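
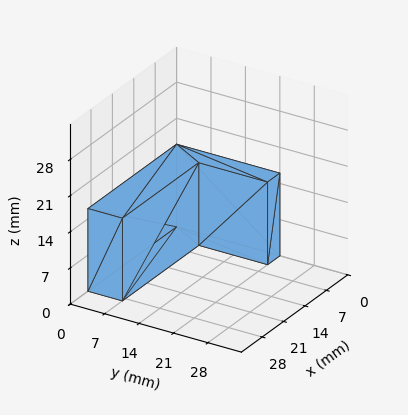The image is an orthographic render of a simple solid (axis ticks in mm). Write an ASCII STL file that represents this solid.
Reading the render: the shape is an L-shaped prism: outer 29 × 21 mm, arm thicknesses ≈ 7 mm (horizontal) and 4 mm (vertical), extruded 16 mm in z (dimensions read to the nearest mm from the axis ticks). For the STL, each face is triangulated and given an outward normal.

solid part
  facet normal 0.0000 0.0000 -1.0000
    outer loop
      vertex 29.00 7.00 0.00
      vertex 29.00 0.00 0.00
      vertex 0.00 0.00 0.00
    endloop
  endfacet
  facet normal 0.0000 0.0000 -1.0000
    outer loop
      vertex 4.00 7.00 0.00
      vertex 29.00 7.00 0.00
      vertex 0.00 0.00 0.00
    endloop
  endfacet
  facet normal 0.0000 0.0000 -1.0000
    outer loop
      vertex 4.00 21.00 0.00
      vertex 4.00 7.00 0.00
      vertex 0.00 0.00 0.00
    endloop
  endfacet
  facet normal 0.0000 0.0000 -1.0000
    outer loop
      vertex 0.00 21.00 0.00
      vertex 4.00 21.00 0.00
      vertex 0.00 0.00 0.00
    endloop
  endfacet
  facet normal 0.0000 0.0000 1.0000
    outer loop
      vertex 0.00 0.00 16.00
      vertex 29.00 0.00 16.00
      vertex 29.00 7.00 16.00
    endloop
  endfacet
  facet normal 0.0000 0.0000 1.0000
    outer loop
      vertex 0.00 0.00 16.00
      vertex 29.00 7.00 16.00
      vertex 4.00 7.00 16.00
    endloop
  endfacet
  facet normal 0.0000 0.0000 1.0000
    outer loop
      vertex 0.00 0.00 16.00
      vertex 4.00 7.00 16.00
      vertex 4.00 21.00 16.00
    endloop
  endfacet
  facet normal 0.0000 0.0000 1.0000
    outer loop
      vertex 0.00 0.00 16.00
      vertex 4.00 21.00 16.00
      vertex 0.00 21.00 16.00
    endloop
  endfacet
  facet normal 0.0000 -1.0000 0.0000
    outer loop
      vertex 0.00 0.00 0.00
      vertex 29.00 0.00 0.00
      vertex 29.00 0.00 16.00
    endloop
  endfacet
  facet normal 0.0000 -1.0000 0.0000
    outer loop
      vertex 0.00 0.00 0.00
      vertex 29.00 0.00 16.00
      vertex 0.00 0.00 16.00
    endloop
  endfacet
  facet normal 1.0000 0.0000 0.0000
    outer loop
      vertex 29.00 0.00 0.00
      vertex 29.00 7.00 0.00
      vertex 29.00 7.00 16.00
    endloop
  endfacet
  facet normal 1.0000 0.0000 0.0000
    outer loop
      vertex 29.00 0.00 0.00
      vertex 29.00 7.00 16.00
      vertex 29.00 0.00 16.00
    endloop
  endfacet
  facet normal 0.0000 1.0000 0.0000
    outer loop
      vertex 29.00 7.00 0.00
      vertex 4.00 7.00 0.00
      vertex 4.00 7.00 16.00
    endloop
  endfacet
  facet normal 0.0000 1.0000 0.0000
    outer loop
      vertex 29.00 7.00 0.00
      vertex 4.00 7.00 16.00
      vertex 29.00 7.00 16.00
    endloop
  endfacet
  facet normal 1.0000 0.0000 0.0000
    outer loop
      vertex 4.00 7.00 0.00
      vertex 4.00 21.00 0.00
      vertex 4.00 21.00 16.00
    endloop
  endfacet
  facet normal 1.0000 0.0000 0.0000
    outer loop
      vertex 4.00 7.00 0.00
      vertex 4.00 21.00 16.00
      vertex 4.00 7.00 16.00
    endloop
  endfacet
  facet normal 0.0000 1.0000 0.0000
    outer loop
      vertex 4.00 21.00 0.00
      vertex 0.00 21.00 0.00
      vertex 0.00 21.00 16.00
    endloop
  endfacet
  facet normal 0.0000 1.0000 0.0000
    outer loop
      vertex 4.00 21.00 0.00
      vertex 0.00 21.00 16.00
      vertex 4.00 21.00 16.00
    endloop
  endfacet
  facet normal -1.0000 0.0000 0.0000
    outer loop
      vertex 0.00 21.00 0.00
      vertex 0.00 0.00 0.00
      vertex 0.00 0.00 16.00
    endloop
  endfacet
  facet normal -1.0000 0.0000 0.0000
    outer loop
      vertex 0.00 21.00 0.00
      vertex 0.00 0.00 16.00
      vertex 0.00 21.00 16.00
    endloop
  endfacet
endsolid part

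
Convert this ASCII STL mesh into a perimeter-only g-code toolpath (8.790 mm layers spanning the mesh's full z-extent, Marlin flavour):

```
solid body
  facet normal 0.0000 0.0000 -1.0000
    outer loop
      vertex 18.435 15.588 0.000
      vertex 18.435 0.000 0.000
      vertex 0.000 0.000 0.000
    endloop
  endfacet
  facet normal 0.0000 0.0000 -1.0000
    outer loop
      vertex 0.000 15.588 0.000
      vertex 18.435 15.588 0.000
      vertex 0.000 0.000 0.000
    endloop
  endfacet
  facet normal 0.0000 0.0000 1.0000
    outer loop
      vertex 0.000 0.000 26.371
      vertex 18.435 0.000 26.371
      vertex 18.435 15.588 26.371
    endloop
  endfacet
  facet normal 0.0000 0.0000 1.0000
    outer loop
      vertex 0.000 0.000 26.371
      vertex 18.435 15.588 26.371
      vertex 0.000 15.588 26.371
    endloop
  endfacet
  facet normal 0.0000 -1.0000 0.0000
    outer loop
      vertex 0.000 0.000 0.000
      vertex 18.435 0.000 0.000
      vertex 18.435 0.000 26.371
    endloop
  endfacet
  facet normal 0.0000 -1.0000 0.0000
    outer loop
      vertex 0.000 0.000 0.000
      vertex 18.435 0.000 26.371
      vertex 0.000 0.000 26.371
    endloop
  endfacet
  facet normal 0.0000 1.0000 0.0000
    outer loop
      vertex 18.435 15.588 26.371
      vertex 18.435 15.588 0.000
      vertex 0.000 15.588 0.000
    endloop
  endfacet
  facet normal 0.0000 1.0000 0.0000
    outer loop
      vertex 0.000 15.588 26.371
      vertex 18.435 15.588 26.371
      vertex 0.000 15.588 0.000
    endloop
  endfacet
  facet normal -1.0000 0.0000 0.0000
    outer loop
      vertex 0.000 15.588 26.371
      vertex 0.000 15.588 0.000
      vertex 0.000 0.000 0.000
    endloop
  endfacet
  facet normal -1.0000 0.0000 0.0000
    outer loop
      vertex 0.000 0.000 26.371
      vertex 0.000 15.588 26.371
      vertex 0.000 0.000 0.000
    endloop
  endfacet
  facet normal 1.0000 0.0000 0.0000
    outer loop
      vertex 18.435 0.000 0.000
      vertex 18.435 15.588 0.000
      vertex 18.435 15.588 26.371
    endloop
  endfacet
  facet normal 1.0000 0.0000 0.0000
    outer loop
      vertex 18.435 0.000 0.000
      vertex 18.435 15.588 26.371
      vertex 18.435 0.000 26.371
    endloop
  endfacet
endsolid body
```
; perimeter-only toolpath
G21 ; units = mm
G90 ; absolute positioning
G28 ; home
; layer 1
G0 Z8.790
G0 X0.000 Y0.000
G1 X18.435 Y0.000
G1 X18.435 Y15.588
G1 X0.000 Y15.588
G1 X0.000 Y0.000
; layer 2
G0 Z17.581
G0 X0.000 Y0.000
G1 X18.435 Y0.000
G1 X18.435 Y15.588
G1 X0.000 Y15.588
G1 X0.000 Y0.000
; layer 3
G0 Z26.371
G0 X0.000 Y0.000
G1 X18.435 Y0.000
G1 X18.435 Y15.588
G1 X0.000 Y15.588
G1 X0.000 Y0.000
M2 ; end

The solid is a rectangular box, roughly 18.4 × 15.6 mm footprint and 26.4 mm tall. Slicing at Δz = 8.790 mm — 3 equal slices spanning the solid's height, so layer i sits at z = i·h/3 — gives 3 non-empty perimeters. Each is a 4-segment closed polygon; G0 lifts to the layer z and rapids to the start vertex, then G1 traces the edges.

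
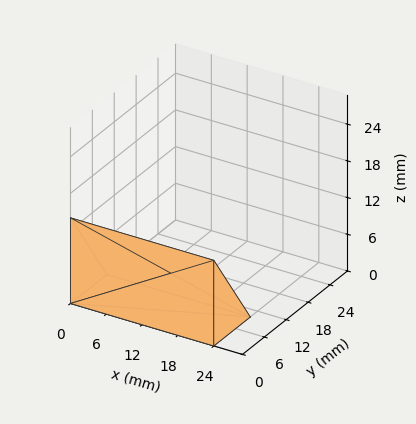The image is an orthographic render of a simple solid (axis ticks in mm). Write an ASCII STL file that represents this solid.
Reading the render: the shape is a wedge (ramp): 24 × 10 mm base, rising to 14 mm along the y=0 edge and sloping linearly to z=0 at y=10 (dimensions read to the nearest mm from the axis ticks). For the STL, each face is triangulated and given an outward normal.

solid part
  facet normal 0.0000 0.0000 -1.0000
    outer loop
      vertex 24.00 10.00 0.00
      vertex 24.00 0.00 0.00
      vertex 0.00 0.00 0.00
    endloop
  endfacet
  facet normal 0.0000 0.0000 -1.0000
    outer loop
      vertex 0.00 10.00 0.00
      vertex 24.00 10.00 0.00
      vertex 0.00 0.00 0.00
    endloop
  endfacet
  facet normal 0.0000 -1.0000 0.0000
    outer loop
      vertex 0.00 0.00 0.00
      vertex 24.00 0.00 0.00
      vertex 24.00 0.00 14.00
    endloop
  endfacet
  facet normal 0.0000 -1.0000 0.0000
    outer loop
      vertex 0.00 0.00 0.00
      vertex 24.00 0.00 14.00
      vertex 0.00 0.00 14.00
    endloop
  endfacet
  facet normal 0.0000 0.8137 0.5812
    outer loop
      vertex 0.00 0.00 14.00
      vertex 24.00 0.00 14.00
      vertex 24.00 10.00 0.00
    endloop
  endfacet
  facet normal 0.0000 0.8137 0.5812
    outer loop
      vertex 0.00 0.00 14.00
      vertex 24.00 10.00 0.00
      vertex 0.00 10.00 0.00
    endloop
  endfacet
  facet normal -1.0000 0.0000 0.0000
    outer loop
      vertex 0.00 0.00 14.00
      vertex 0.00 10.00 0.00
      vertex 0.00 0.00 0.00
    endloop
  endfacet
  facet normal 1.0000 0.0000 0.0000
    outer loop
      vertex 24.00 0.00 0.00
      vertex 24.00 10.00 0.00
      vertex 24.00 0.00 14.00
    endloop
  endfacet
endsolid part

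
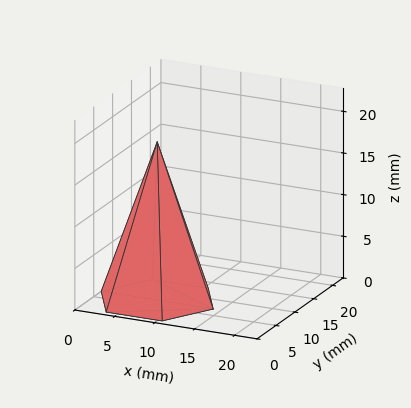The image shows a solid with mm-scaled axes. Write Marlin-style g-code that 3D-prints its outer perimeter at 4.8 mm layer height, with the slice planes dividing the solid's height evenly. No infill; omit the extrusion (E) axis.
Reading the render: the shape is a regular 6-sided pyramid, base circumscribed radius ≈ 7 mm, apex at z ≈ 19 mm (dimensions read to the nearest mm from the axis ticks). For the g-code, the solid's height is divided into equal slices at the stated Δz and each level perimeter traced with G1 moves after a G0 lift.

; perimeter-only toolpath
G21 ; units = mm
G90 ; absolute positioning
G28 ; home
; layer 1
G0 Z4.8
G0 X12.2 Y7.0
G1 X9.6 Y11.6
G1 X4.4 Y11.6
G1 X1.8 Y7.0
G1 X4.4 Y2.4
G1 X9.6 Y2.4
G1 X12.2 Y7.0
; layer 2
G0 Z9.5
G0 X10.5 Y7.0
G1 X8.8 Y10.1
G1 X5.2 Y10.1
G1 X3.5 Y7.0
G1 X5.2 Y4.0
G1 X8.8 Y4.0
G1 X10.5 Y7.0
; layer 3
G0 Z14.2
G0 X8.8 Y7.0
G1 X7.9 Y8.5
G1 X6.1 Y8.5
G1 X5.2 Y7.0
G1 X6.1 Y5.5
G1 X7.9 Y5.5
G1 X8.8 Y7.0
M2 ; end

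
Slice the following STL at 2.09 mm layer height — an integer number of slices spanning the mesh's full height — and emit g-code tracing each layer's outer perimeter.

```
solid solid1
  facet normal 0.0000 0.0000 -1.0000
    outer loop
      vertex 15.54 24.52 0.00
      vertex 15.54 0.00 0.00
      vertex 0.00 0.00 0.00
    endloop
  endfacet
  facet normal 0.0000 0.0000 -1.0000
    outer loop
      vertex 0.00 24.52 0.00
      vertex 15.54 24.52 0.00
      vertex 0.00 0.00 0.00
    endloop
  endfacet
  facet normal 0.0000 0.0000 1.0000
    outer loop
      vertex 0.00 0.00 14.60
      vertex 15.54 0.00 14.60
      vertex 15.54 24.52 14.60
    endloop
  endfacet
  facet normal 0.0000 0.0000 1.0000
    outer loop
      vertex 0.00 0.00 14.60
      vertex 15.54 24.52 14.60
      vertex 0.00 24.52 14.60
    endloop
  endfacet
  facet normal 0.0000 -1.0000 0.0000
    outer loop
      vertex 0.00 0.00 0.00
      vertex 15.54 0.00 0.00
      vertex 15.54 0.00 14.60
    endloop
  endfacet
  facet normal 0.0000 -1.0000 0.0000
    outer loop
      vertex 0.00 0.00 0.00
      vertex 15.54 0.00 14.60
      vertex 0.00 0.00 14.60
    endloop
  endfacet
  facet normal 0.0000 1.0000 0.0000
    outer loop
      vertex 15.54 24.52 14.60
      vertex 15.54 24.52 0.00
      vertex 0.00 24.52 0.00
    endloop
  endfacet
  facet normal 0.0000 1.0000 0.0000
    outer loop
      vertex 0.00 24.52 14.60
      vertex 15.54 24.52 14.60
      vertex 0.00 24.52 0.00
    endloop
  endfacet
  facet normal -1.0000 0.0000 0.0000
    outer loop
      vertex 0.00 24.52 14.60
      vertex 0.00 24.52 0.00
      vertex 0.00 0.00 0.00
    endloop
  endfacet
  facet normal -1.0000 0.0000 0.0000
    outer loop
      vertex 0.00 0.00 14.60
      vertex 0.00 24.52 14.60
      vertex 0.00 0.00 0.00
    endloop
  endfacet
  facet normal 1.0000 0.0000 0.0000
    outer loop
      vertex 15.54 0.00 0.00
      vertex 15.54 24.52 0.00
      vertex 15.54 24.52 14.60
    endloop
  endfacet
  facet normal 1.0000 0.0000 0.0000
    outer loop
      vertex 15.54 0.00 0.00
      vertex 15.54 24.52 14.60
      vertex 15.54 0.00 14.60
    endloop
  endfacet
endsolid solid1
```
; perimeter-only toolpath
G21 ; units = mm
G90 ; absolute positioning
G28 ; home
; layer 1
G0 Z2.09
G0 X0.00 Y0.00
G1 X15.54 Y0.00
G1 X15.54 Y24.52
G1 X0.00 Y24.52
G1 X0.00 Y0.00
; layer 2
G0 Z4.17
G0 X0.00 Y0.00
G1 X15.54 Y0.00
G1 X15.54 Y24.52
G1 X0.00 Y24.52
G1 X0.00 Y0.00
; layer 3
G0 Z6.26
G0 X0.00 Y0.00
G1 X15.54 Y0.00
G1 X15.54 Y24.52
G1 X0.00 Y24.52
G1 X0.00 Y0.00
; layer 4
G0 Z8.34
G0 X0.00 Y0.00
G1 X15.54 Y0.00
G1 X15.54 Y24.52
G1 X0.00 Y24.52
G1 X0.00 Y0.00
; layer 5
G0 Z10.43
G0 X0.00 Y0.00
G1 X15.54 Y0.00
G1 X15.54 Y24.52
G1 X0.00 Y24.52
G1 X0.00 Y0.00
; layer 6
G0 Z12.51
G0 X0.00 Y0.00
G1 X15.54 Y0.00
G1 X15.54 Y24.52
G1 X0.00 Y24.52
G1 X0.00 Y0.00
; layer 7
G0 Z14.60
G0 X0.00 Y0.00
G1 X15.54 Y0.00
G1 X15.54 Y24.52
G1 X0.00 Y24.52
G1 X0.00 Y0.00
M2 ; end

The solid is a rectangular box, roughly 15.5 × 24.5 mm footprint and 14.6 mm tall. Slicing at Δz = 2.09 mm — 7 equal slices spanning the solid's height, so layer i sits at z = i·h/7 — gives 7 non-empty perimeters. Each is a 4-segment closed polygon; G0 lifts to the layer z and rapids to the start vertex, then G1 traces the edges.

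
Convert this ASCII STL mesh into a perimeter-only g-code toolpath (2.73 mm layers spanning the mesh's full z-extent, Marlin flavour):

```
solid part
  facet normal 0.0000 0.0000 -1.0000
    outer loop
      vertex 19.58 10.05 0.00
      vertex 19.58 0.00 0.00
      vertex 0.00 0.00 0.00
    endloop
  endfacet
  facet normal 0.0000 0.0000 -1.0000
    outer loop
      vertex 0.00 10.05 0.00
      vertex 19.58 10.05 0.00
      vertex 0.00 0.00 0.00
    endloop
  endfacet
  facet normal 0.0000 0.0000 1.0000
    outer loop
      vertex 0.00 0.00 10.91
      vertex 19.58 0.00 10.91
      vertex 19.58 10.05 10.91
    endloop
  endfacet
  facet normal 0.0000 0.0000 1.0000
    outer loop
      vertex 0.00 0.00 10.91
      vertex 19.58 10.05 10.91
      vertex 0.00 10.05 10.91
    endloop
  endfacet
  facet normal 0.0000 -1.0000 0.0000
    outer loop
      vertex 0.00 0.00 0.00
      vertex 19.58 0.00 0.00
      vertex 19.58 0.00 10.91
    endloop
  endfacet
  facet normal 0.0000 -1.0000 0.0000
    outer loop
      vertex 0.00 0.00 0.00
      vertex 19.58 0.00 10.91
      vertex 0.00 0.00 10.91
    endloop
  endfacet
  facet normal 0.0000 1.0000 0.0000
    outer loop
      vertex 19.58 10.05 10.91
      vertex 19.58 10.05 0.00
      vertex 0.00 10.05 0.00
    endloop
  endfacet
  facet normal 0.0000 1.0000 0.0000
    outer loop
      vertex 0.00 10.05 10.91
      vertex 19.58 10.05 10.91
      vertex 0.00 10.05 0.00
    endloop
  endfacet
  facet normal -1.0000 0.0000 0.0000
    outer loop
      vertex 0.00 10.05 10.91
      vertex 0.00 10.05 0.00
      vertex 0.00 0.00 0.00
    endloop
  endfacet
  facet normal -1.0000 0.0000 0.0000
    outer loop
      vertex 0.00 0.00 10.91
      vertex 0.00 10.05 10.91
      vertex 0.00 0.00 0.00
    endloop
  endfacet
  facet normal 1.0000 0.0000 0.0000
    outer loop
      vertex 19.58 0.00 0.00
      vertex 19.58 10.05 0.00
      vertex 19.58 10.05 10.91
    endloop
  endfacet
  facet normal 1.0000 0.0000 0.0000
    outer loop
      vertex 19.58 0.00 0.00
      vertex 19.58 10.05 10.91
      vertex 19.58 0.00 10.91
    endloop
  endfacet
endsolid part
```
; perimeter-only toolpath
G21 ; units = mm
G90 ; absolute positioning
G28 ; home
; layer 1
G0 Z2.73
G0 X0.00 Y0.00
G1 X19.58 Y0.00
G1 X19.58 Y10.05
G1 X0.00 Y10.05
G1 X0.00 Y0.00
; layer 2
G0 Z5.46
G0 X0.00 Y0.00
G1 X19.58 Y0.00
G1 X19.58 Y10.05
G1 X0.00 Y10.05
G1 X0.00 Y0.00
; layer 3
G0 Z8.18
G0 X0.00 Y0.00
G1 X19.58 Y0.00
G1 X19.58 Y10.05
G1 X0.00 Y10.05
G1 X0.00 Y0.00
; layer 4
G0 Z10.91
G0 X0.00 Y0.00
G1 X19.58 Y0.00
G1 X19.58 Y10.05
G1 X0.00 Y10.05
G1 X0.00 Y0.00
M2 ; end

The solid is a rectangular box, roughly 19.6 × 10.1 mm footprint and 10.9 mm tall. Slicing at Δz = 2.73 mm — 4 equal slices spanning the solid's height, so layer i sits at z = i·h/4 — gives 4 non-empty perimeters. Each is a 4-segment closed polygon; G0 lifts to the layer z and rapids to the start vertex, then G1 traces the edges.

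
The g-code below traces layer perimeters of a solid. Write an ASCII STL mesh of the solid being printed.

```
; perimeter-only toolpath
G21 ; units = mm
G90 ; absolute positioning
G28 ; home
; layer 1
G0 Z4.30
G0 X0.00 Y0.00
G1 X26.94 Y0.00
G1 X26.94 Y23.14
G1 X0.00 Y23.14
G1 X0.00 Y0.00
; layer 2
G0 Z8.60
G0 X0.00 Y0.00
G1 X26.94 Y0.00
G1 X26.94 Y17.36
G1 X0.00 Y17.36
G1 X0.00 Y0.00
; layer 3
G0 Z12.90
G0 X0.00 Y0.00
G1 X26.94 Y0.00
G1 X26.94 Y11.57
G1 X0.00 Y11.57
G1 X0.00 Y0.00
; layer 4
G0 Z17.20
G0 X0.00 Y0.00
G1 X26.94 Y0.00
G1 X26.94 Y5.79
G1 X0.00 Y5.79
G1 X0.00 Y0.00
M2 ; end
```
solid part
  facet normal 0.0000 0.0000 -1.0000
    outer loop
      vertex 26.94 28.93 0.00
      vertex 26.94 0.00 0.00
      vertex 0.00 0.00 0.00
    endloop
  endfacet
  facet normal 0.0000 0.0000 -1.0000
    outer loop
      vertex 0.00 28.93 0.00
      vertex 26.94 28.93 0.00
      vertex 0.00 0.00 0.00
    endloop
  endfacet
  facet normal 0.0000 -1.0000 0.0000
    outer loop
      vertex 0.00 0.00 0.00
      vertex 26.94 0.00 0.00
      vertex 26.94 0.00 21.50
    endloop
  endfacet
  facet normal 0.0000 -1.0000 0.0000
    outer loop
      vertex 0.00 0.00 0.00
      vertex 26.94 0.00 21.50
      vertex 0.00 0.00 21.50
    endloop
  endfacet
  facet normal 0.0000 0.5965 0.8026
    outer loop
      vertex 0.00 0.00 21.50
      vertex 26.94 0.00 21.50
      vertex 26.94 28.93 0.00
    endloop
  endfacet
  facet normal 0.0000 0.5965 0.8026
    outer loop
      vertex 0.00 0.00 21.50
      vertex 26.94 28.93 0.00
      vertex 0.00 28.93 0.00
    endloop
  endfacet
  facet normal -1.0000 0.0000 0.0000
    outer loop
      vertex 0.00 0.00 21.50
      vertex 0.00 28.93 0.00
      vertex 0.00 0.00 0.00
    endloop
  endfacet
  facet normal 1.0000 0.0000 0.0000
    outer loop
      vertex 26.94 0.00 0.00
      vertex 26.94 28.93 0.00
      vertex 26.94 0.00 21.50
    endloop
  endfacet
endsolid part

The G0 Z moves step by Δz≈4.30 mm. The G1 loops shrink linearly with z, so the solid tapers from its base footprint up to z≈21.5. Closing with a flat bottom cap and the tapered top and triangulating gives 8 facets — a wedge (ramp): 26.9 × 28.9 mm base, rising to 21.5 mm along the y=0 edge and sloping linearly to z=0 at y=28.9.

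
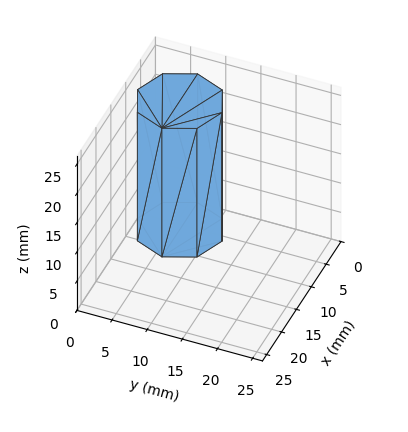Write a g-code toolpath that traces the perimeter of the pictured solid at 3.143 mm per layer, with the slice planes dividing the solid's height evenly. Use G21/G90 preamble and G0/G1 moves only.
Reading the render: the shape is a regular 8-sided prism (a cylinder approximated with 8 flat sides), circumscribed radius ≈ 6 mm, height ≈ 22 mm (dimensions read to the nearest mm from the axis ticks). For the g-code, the solid's height is divided into equal slices at the stated Δz and each level perimeter traced with G1 moves after a G0 lift.

; perimeter-only toolpath
G21 ; units = mm
G90 ; absolute positioning
G28 ; home
; layer 1
G0 Z3.143
G0 X12.000 Y6.000
G1 X10.243 Y10.243
G1 X6.000 Y12.000
G1 X1.757 Y10.243
G1 X0.000 Y6.000
G1 X1.757 Y1.757
G1 X6.000 Y0.000
G1 X10.243 Y1.757
G1 X12.000 Y6.000
; layer 2
G0 Z6.286
G0 X12.000 Y6.000
G1 X10.243 Y10.243
G1 X6.000 Y12.000
G1 X1.757 Y10.243
G1 X0.000 Y6.000
G1 X1.757 Y1.757
G1 X6.000 Y0.000
G1 X10.243 Y1.757
G1 X12.000 Y6.000
; layer 3
G0 Z9.429
G0 X12.000 Y6.000
G1 X10.243 Y10.243
G1 X6.000 Y12.000
G1 X1.757 Y10.243
G1 X0.000 Y6.000
G1 X1.757 Y1.757
G1 X6.000 Y0.000
G1 X10.243 Y1.757
G1 X12.000 Y6.000
; layer 4
G0 Z12.571
G0 X12.000 Y6.000
G1 X10.243 Y10.243
G1 X6.000 Y12.000
G1 X1.757 Y10.243
G1 X0.000 Y6.000
G1 X1.757 Y1.757
G1 X6.000 Y0.000
G1 X10.243 Y1.757
G1 X12.000 Y6.000
; layer 5
G0 Z15.714
G0 X12.000 Y6.000
G1 X10.243 Y10.243
G1 X6.000 Y12.000
G1 X1.757 Y10.243
G1 X0.000 Y6.000
G1 X1.757 Y1.757
G1 X6.000 Y0.000
G1 X10.243 Y1.757
G1 X12.000 Y6.000
; layer 6
G0 Z18.857
G0 X12.000 Y6.000
G1 X10.243 Y10.243
G1 X6.000 Y12.000
G1 X1.757 Y10.243
G1 X0.000 Y6.000
G1 X1.757 Y1.757
G1 X6.000 Y0.000
G1 X10.243 Y1.757
G1 X12.000 Y6.000
; layer 7
G0 Z22.000
G0 X12.000 Y6.000
G1 X10.243 Y10.243
G1 X6.000 Y12.000
G1 X1.757 Y10.243
G1 X0.000 Y6.000
G1 X1.757 Y1.757
G1 X6.000 Y0.000
G1 X10.243 Y1.757
G1 X12.000 Y6.000
M2 ; end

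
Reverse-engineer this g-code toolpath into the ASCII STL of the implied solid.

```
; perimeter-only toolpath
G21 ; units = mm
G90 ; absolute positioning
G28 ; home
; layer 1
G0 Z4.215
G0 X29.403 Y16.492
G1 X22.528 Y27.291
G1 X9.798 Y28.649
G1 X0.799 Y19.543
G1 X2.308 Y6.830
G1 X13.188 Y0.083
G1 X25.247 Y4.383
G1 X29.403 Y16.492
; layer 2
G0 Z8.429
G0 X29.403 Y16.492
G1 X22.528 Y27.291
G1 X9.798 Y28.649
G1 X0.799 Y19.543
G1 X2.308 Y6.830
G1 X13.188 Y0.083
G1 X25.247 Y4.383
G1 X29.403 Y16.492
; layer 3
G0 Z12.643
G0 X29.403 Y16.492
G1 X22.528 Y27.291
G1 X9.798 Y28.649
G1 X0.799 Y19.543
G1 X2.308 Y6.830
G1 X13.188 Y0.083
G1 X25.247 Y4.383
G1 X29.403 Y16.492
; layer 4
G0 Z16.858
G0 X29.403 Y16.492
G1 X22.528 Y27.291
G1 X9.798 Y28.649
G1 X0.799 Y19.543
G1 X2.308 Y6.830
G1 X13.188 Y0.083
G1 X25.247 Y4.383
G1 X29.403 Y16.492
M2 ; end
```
solid part
  facet normal 0.0000 0.0000 -1.0000
    outer loop
      vertex 9.798 28.649 0.000
      vertex 22.528 27.291 0.000
      vertex 29.403 16.492 0.000
    endloop
  endfacet
  facet normal 0.0000 0.0000 -1.0000
    outer loop
      vertex 0.799 19.543 0.000
      vertex 9.798 28.649 0.000
      vertex 29.403 16.492 0.000
    endloop
  endfacet
  facet normal 0.0000 0.0000 -1.0000
    outer loop
      vertex 2.308 6.830 0.000
      vertex 0.799 19.543 0.000
      vertex 29.403 16.492 0.000
    endloop
  endfacet
  facet normal 0.0000 0.0000 -1.0000
    outer loop
      vertex 13.188 0.083 0.000
      vertex 2.308 6.830 0.000
      vertex 29.403 16.492 0.000
    endloop
  endfacet
  facet normal 0.0000 0.0000 -1.0000
    outer loop
      vertex 25.247 4.383 0.000
      vertex 13.188 0.083 0.000
      vertex 29.403 16.492 0.000
    endloop
  endfacet
  facet normal 0.0000 0.0000 1.0000
    outer loop
      vertex 29.403 16.492 16.858
      vertex 22.528 27.291 16.858
      vertex 9.798 28.649 16.858
    endloop
  endfacet
  facet normal 0.0000 0.0000 1.0000
    outer loop
      vertex 29.403 16.492 16.858
      vertex 9.798 28.649 16.858
      vertex 0.799 19.543 16.858
    endloop
  endfacet
  facet normal 0.0000 0.0000 1.0000
    outer loop
      vertex 29.403 16.492 16.858
      vertex 0.799 19.543 16.858
      vertex 2.308 6.830 16.858
    endloop
  endfacet
  facet normal 0.0000 0.0000 1.0000
    outer loop
      vertex 29.403 16.492 16.858
      vertex 2.308 6.830 16.858
      vertex 13.188 0.083 16.858
    endloop
  endfacet
  facet normal 0.0000 0.0000 1.0000
    outer loop
      vertex 29.403 16.492 16.858
      vertex 13.188 0.083 16.858
      vertex 25.247 4.383 16.858
    endloop
  endfacet
  facet normal 0.8436 0.5370 0.0000
    outer loop
      vertex 29.403 16.492 0.000
      vertex 22.528 27.291 0.000
      vertex 22.528 27.291 16.858
    endloop
  endfacet
  facet normal 0.8436 0.5370 0.0000
    outer loop
      vertex 29.403 16.492 0.000
      vertex 22.528 27.291 16.858
      vertex 29.403 16.492 16.858
    endloop
  endfacet
  facet normal 0.1061 0.9944 0.0000
    outer loop
      vertex 22.528 27.291 0.000
      vertex 9.798 28.649 0.000
      vertex 9.798 28.649 16.858
    endloop
  endfacet
  facet normal 0.1061 0.9944 0.0000
    outer loop
      vertex 22.528 27.291 0.000
      vertex 9.798 28.649 16.858
      vertex 22.528 27.291 16.858
    endloop
  endfacet
  facet normal -0.7113 0.7029 0.0000
    outer loop
      vertex 9.798 28.649 0.000
      vertex 0.799 19.543 0.000
      vertex 0.799 19.543 16.858
    endloop
  endfacet
  facet normal -0.7113 0.7029 0.0000
    outer loop
      vertex 9.798 28.649 0.000
      vertex 0.799 19.543 16.858
      vertex 9.798 28.649 16.858
    endloop
  endfacet
  facet normal -0.9930 -0.1179 0.0000
    outer loop
      vertex 0.799 19.543 0.000
      vertex 2.308 6.830 0.000
      vertex 2.308 6.830 16.858
    endloop
  endfacet
  facet normal -0.9930 -0.1179 0.0000
    outer loop
      vertex 0.799 19.543 0.000
      vertex 2.308 6.830 16.858
      vertex 0.799 19.543 16.858
    endloop
  endfacet
  facet normal -0.5270 -0.8499 0.0000
    outer loop
      vertex 2.308 6.830 0.000
      vertex 13.188 0.083 0.000
      vertex 13.188 0.083 16.858
    endloop
  endfacet
  facet normal -0.5270 -0.8499 0.0000
    outer loop
      vertex 2.308 6.830 0.000
      vertex 13.188 0.083 16.858
      vertex 2.308 6.830 16.858
    endloop
  endfacet
  facet normal 0.3359 -0.9419 0.0000
    outer loop
      vertex 13.188 0.083 0.000
      vertex 25.247 4.383 0.000
      vertex 25.247 4.383 16.858
    endloop
  endfacet
  facet normal 0.3359 -0.9419 0.0000
    outer loop
      vertex 13.188 0.083 0.000
      vertex 25.247 4.383 16.858
      vertex 13.188 0.083 16.858
    endloop
  endfacet
  facet normal 0.9458 -0.3246 0.0000
    outer loop
      vertex 25.247 4.383 0.000
      vertex 29.403 16.492 0.000
      vertex 29.403 16.492 16.858
    endloop
  endfacet
  facet normal 0.9458 -0.3246 0.0000
    outer loop
      vertex 25.247 4.383 0.000
      vertex 29.403 16.492 16.858
      vertex 25.247 4.383 16.858
    endloop
  endfacet
endsolid part

The G0 Z moves step by Δz≈4.215 mm. Every layer's G1 loop is the same polygon, so the solid is a straight extrusion of it from z=0 to z≈16.9. Closing with flat bottom and top caps and triangulating gives 24 facets — a regular 7-sided prism (a cylinder approximated with 7 flat sides), circumscribed radius ≈ 14.8 mm, height ≈ 16.9 mm.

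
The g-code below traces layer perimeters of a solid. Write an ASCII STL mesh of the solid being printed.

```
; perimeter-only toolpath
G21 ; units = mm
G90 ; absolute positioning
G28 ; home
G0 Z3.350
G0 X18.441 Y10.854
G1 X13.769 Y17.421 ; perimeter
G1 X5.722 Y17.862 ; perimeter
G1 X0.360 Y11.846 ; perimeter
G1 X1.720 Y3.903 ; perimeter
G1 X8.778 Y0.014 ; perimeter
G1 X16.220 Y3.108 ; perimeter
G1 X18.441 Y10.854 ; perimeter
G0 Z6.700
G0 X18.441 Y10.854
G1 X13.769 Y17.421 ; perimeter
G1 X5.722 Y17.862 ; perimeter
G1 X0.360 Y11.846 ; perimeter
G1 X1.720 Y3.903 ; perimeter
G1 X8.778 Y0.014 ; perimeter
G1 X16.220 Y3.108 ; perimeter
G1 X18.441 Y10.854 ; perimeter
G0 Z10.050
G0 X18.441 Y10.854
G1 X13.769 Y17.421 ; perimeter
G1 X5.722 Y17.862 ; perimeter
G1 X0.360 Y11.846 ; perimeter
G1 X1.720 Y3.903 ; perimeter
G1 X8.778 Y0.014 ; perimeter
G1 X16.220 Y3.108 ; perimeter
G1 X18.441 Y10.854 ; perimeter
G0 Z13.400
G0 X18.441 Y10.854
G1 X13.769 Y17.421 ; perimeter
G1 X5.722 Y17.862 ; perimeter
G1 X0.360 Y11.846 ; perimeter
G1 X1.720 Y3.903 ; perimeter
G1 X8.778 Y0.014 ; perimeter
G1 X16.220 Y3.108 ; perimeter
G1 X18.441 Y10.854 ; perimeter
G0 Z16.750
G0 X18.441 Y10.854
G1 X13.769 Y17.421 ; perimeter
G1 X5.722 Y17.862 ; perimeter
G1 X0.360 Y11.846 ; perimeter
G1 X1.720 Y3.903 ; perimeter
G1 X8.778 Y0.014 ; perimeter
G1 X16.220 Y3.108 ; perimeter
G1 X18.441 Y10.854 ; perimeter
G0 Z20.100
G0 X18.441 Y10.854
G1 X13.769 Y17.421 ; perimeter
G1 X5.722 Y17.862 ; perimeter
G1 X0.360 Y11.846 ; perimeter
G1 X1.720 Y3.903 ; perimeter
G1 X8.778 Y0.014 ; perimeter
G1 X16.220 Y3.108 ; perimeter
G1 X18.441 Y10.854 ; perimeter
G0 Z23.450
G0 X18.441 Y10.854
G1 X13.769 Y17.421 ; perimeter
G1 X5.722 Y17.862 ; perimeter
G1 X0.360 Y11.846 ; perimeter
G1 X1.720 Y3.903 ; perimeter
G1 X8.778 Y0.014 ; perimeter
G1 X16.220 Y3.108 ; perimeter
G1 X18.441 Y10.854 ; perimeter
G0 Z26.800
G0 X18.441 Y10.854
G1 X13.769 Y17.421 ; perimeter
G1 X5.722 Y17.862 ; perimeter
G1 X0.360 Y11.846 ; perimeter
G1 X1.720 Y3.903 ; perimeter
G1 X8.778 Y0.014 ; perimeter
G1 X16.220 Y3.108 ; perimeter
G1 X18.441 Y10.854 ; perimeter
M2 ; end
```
solid part
  facet normal 0.0000 0.0000 -1.0000
    outer loop
      vertex 5.722 17.862 0.000
      vertex 13.769 17.421 0.000
      vertex 18.441 10.854 0.000
    endloop
  endfacet
  facet normal 0.0000 0.0000 -1.0000
    outer loop
      vertex 0.360 11.846 0.000
      vertex 5.722 17.862 0.000
      vertex 18.441 10.854 0.000
    endloop
  endfacet
  facet normal 0.0000 0.0000 -1.0000
    outer loop
      vertex 1.720 3.903 0.000
      vertex 0.360 11.846 0.000
      vertex 18.441 10.854 0.000
    endloop
  endfacet
  facet normal 0.0000 0.0000 -1.0000
    outer loop
      vertex 8.778 0.014 0.000
      vertex 1.720 3.903 0.000
      vertex 18.441 10.854 0.000
    endloop
  endfacet
  facet normal 0.0000 0.0000 -1.0000
    outer loop
      vertex 16.220 3.108 0.000
      vertex 8.778 0.014 0.000
      vertex 18.441 10.854 0.000
    endloop
  endfacet
  facet normal 0.0000 0.0000 1.0000
    outer loop
      vertex 18.441 10.854 26.800
      vertex 13.769 17.421 26.800
      vertex 5.722 17.862 26.800
    endloop
  endfacet
  facet normal 0.0000 0.0000 1.0000
    outer loop
      vertex 18.441 10.854 26.800
      vertex 5.722 17.862 26.800
      vertex 0.360 11.846 26.800
    endloop
  endfacet
  facet normal 0.0000 0.0000 1.0000
    outer loop
      vertex 18.441 10.854 26.800
      vertex 0.360 11.846 26.800
      vertex 1.720 3.903 26.800
    endloop
  endfacet
  facet normal 0.0000 0.0000 1.0000
    outer loop
      vertex 18.441 10.854 26.800
      vertex 1.720 3.903 26.800
      vertex 8.778 0.014 26.800
    endloop
  endfacet
  facet normal 0.0000 0.0000 1.0000
    outer loop
      vertex 18.441 10.854 26.800
      vertex 8.778 0.014 26.800
      vertex 16.220 3.108 26.800
    endloop
  endfacet
  facet normal 0.8148 0.5797 0.0000
    outer loop
      vertex 18.441 10.854 0.000
      vertex 13.769 17.421 0.000
      vertex 13.769 17.421 26.800
    endloop
  endfacet
  facet normal 0.8148 0.5797 0.0000
    outer loop
      vertex 18.441 10.854 0.000
      vertex 13.769 17.421 26.800
      vertex 18.441 10.854 26.800
    endloop
  endfacet
  facet normal 0.0547 0.9985 0.0000
    outer loop
      vertex 13.769 17.421 0.000
      vertex 5.722 17.862 0.000
      vertex 5.722 17.862 26.800
    endloop
  endfacet
  facet normal 0.0547 0.9985 0.0000
    outer loop
      vertex 13.769 17.421 0.000
      vertex 5.722 17.862 26.800
      vertex 13.769 17.421 26.800
    endloop
  endfacet
  facet normal -0.7465 0.6654 0.0000
    outer loop
      vertex 5.722 17.862 0.000
      vertex 0.360 11.846 0.000
      vertex 0.360 11.846 26.800
    endloop
  endfacet
  facet normal -0.7465 0.6654 0.0000
    outer loop
      vertex 5.722 17.862 0.000
      vertex 0.360 11.846 26.800
      vertex 5.722 17.862 26.800
    endloop
  endfacet
  facet normal -0.9857 -0.1688 0.0000
    outer loop
      vertex 0.360 11.846 0.000
      vertex 1.720 3.903 0.000
      vertex 1.720 3.903 26.800
    endloop
  endfacet
  facet normal -0.9857 -0.1688 0.0000
    outer loop
      vertex 0.360 11.846 0.000
      vertex 1.720 3.903 26.800
      vertex 0.360 11.846 26.800
    endloop
  endfacet
  facet normal -0.4826 -0.8758 0.0000
    outer loop
      vertex 1.720 3.903 0.000
      vertex 8.778 0.014 0.000
      vertex 8.778 0.014 26.800
    endloop
  endfacet
  facet normal -0.4826 -0.8758 0.0000
    outer loop
      vertex 1.720 3.903 0.000
      vertex 8.778 0.014 26.800
      vertex 1.720 3.903 26.800
    endloop
  endfacet
  facet normal 0.3839 -0.9234 0.0000
    outer loop
      vertex 8.778 0.014 0.000
      vertex 16.220 3.108 0.000
      vertex 16.220 3.108 26.800
    endloop
  endfacet
  facet normal 0.3839 -0.9234 0.0000
    outer loop
      vertex 8.778 0.014 0.000
      vertex 16.220 3.108 26.800
      vertex 8.778 0.014 26.800
    endloop
  endfacet
  facet normal 0.9613 -0.2756 0.0000
    outer loop
      vertex 16.220 3.108 0.000
      vertex 18.441 10.854 0.000
      vertex 18.441 10.854 26.800
    endloop
  endfacet
  facet normal 0.9613 -0.2756 0.0000
    outer loop
      vertex 16.220 3.108 0.000
      vertex 18.441 10.854 26.800
      vertex 16.220 3.108 26.800
    endloop
  endfacet
endsolid part

The G0 Z moves step by Δz≈3.350 mm. Every layer's G1 loop is the same polygon, so the solid is a straight extrusion of it from z=0 to z≈26.8. Closing with flat bottom and top caps and triangulating gives 24 facets — a regular 7-sided prism (a cylinder approximated with 7 flat sides), circumscribed radius ≈ 9.29 mm, height ≈ 26.8 mm.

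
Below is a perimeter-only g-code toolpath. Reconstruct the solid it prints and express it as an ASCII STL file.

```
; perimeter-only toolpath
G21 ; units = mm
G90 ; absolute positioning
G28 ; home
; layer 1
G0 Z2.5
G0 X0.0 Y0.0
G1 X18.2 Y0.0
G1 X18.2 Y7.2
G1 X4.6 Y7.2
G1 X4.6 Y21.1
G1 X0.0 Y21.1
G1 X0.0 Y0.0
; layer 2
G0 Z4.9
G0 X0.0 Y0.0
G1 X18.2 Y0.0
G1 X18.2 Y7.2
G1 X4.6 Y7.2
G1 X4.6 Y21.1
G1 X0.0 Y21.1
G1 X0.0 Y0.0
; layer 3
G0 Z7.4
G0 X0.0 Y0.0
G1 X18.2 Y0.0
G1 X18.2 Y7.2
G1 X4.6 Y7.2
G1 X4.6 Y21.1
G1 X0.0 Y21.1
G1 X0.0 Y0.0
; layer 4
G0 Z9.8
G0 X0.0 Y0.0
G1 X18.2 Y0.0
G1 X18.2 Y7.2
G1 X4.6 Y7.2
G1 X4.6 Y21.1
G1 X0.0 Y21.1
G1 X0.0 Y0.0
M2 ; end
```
solid part
  facet normal 0.0000 0.0000 -1.0000
    outer loop
      vertex 18.2 7.2 0.0
      vertex 18.2 0.0 0.0
      vertex 0.0 0.0 0.0
    endloop
  endfacet
  facet normal 0.0000 0.0000 -1.0000
    outer loop
      vertex 4.6 7.2 0.0
      vertex 18.2 7.2 0.0
      vertex 0.0 0.0 0.0
    endloop
  endfacet
  facet normal 0.0000 0.0000 -1.0000
    outer loop
      vertex 4.6 21.1 0.0
      vertex 4.6 7.2 0.0
      vertex 0.0 0.0 0.0
    endloop
  endfacet
  facet normal 0.0000 0.0000 -1.0000
    outer loop
      vertex 0.0 21.1 0.0
      vertex 4.6 21.1 0.0
      vertex 0.0 0.0 0.0
    endloop
  endfacet
  facet normal 0.0000 0.0000 1.0000
    outer loop
      vertex 0.0 0.0 9.8
      vertex 18.2 0.0 9.8
      vertex 18.2 7.2 9.8
    endloop
  endfacet
  facet normal 0.0000 0.0000 1.0000
    outer loop
      vertex 0.0 0.0 9.8
      vertex 18.2 7.2 9.8
      vertex 4.6 7.2 9.8
    endloop
  endfacet
  facet normal 0.0000 0.0000 1.0000
    outer loop
      vertex 0.0 0.0 9.8
      vertex 4.6 7.2 9.8
      vertex 4.6 21.1 9.8
    endloop
  endfacet
  facet normal 0.0000 0.0000 1.0000
    outer loop
      vertex 0.0 0.0 9.8
      vertex 4.6 21.1 9.8
      vertex 0.0 21.1 9.8
    endloop
  endfacet
  facet normal 0.0000 -1.0000 0.0000
    outer loop
      vertex 0.0 0.0 0.0
      vertex 18.2 0.0 0.0
      vertex 18.2 0.0 9.8
    endloop
  endfacet
  facet normal 0.0000 -1.0000 0.0000
    outer loop
      vertex 0.0 0.0 0.0
      vertex 18.2 0.0 9.8
      vertex 0.0 0.0 9.8
    endloop
  endfacet
  facet normal 1.0000 0.0000 0.0000
    outer loop
      vertex 18.2 0.0 0.0
      vertex 18.2 7.2 0.0
      vertex 18.2 7.2 9.8
    endloop
  endfacet
  facet normal 1.0000 0.0000 0.0000
    outer loop
      vertex 18.2 0.0 0.0
      vertex 18.2 7.2 9.8
      vertex 18.2 0.0 9.8
    endloop
  endfacet
  facet normal 0.0000 1.0000 0.0000
    outer loop
      vertex 18.2 7.2 0.0
      vertex 4.6 7.2 0.0
      vertex 4.6 7.2 9.8
    endloop
  endfacet
  facet normal 0.0000 1.0000 0.0000
    outer loop
      vertex 18.2 7.2 0.0
      vertex 4.6 7.2 9.8
      vertex 18.2 7.2 9.8
    endloop
  endfacet
  facet normal 1.0000 0.0000 0.0000
    outer loop
      vertex 4.6 7.2 0.0
      vertex 4.6 21.1 0.0
      vertex 4.6 21.1 9.8
    endloop
  endfacet
  facet normal 1.0000 0.0000 0.0000
    outer loop
      vertex 4.6 7.2 0.0
      vertex 4.6 21.1 9.8
      vertex 4.6 7.2 9.8
    endloop
  endfacet
  facet normal 0.0000 1.0000 0.0000
    outer loop
      vertex 4.6 21.1 0.0
      vertex 0.0 21.1 0.0
      vertex 0.0 21.1 9.8
    endloop
  endfacet
  facet normal 0.0000 1.0000 0.0000
    outer loop
      vertex 4.6 21.1 0.0
      vertex 0.0 21.1 9.8
      vertex 4.6 21.1 9.8
    endloop
  endfacet
  facet normal -1.0000 0.0000 0.0000
    outer loop
      vertex 0.0 21.1 0.0
      vertex 0.0 0.0 0.0
      vertex 0.0 0.0 9.8
    endloop
  endfacet
  facet normal -1.0000 0.0000 0.0000
    outer loop
      vertex 0.0 21.1 0.0
      vertex 0.0 0.0 9.8
      vertex 0.0 21.1 9.8
    endloop
  endfacet
endsolid part

The G0 Z moves step by Δz≈2.5 mm. Every layer's G1 loop is the same polygon, so the solid is a straight extrusion of it from z=0 to z≈9.8. Closing with flat bottom and top caps and triangulating gives 20 facets — an L-shaped prism: outer 18.2 × 21.1 mm, arm thicknesses ≈ 7.2 mm (horizontal) and 4.6 mm (vertical), extruded 9.8 mm in z.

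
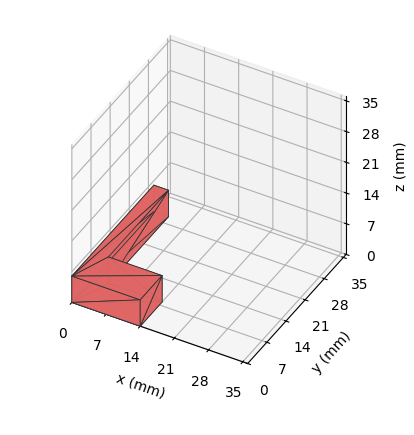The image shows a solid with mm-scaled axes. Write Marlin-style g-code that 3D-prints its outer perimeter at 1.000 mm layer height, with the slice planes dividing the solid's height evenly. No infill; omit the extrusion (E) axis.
Reading the render: the shape is an L-shaped prism: outer 14 × 30 mm, arm thicknesses ≈ 8 mm (horizontal) and 3 mm (vertical), extruded 6 mm in z (dimensions read to the nearest mm from the axis ticks). For the g-code, the solid's height is divided into equal slices at the stated Δz and each level perimeter traced with G1 moves after a G0 lift.

; perimeter-only toolpath
G21 ; units = mm
G90 ; absolute positioning
G28 ; home
; layer 1
G0 Z1.000
G0 X0.000 Y0.000
G1 X14.000 Y0.000
G1 X14.000 Y8.000
G1 X3.000 Y8.000
G1 X3.000 Y30.000
G1 X0.000 Y30.000
G1 X0.000 Y0.000
; layer 2
G0 Z2.000
G0 X0.000 Y0.000
G1 X14.000 Y0.000
G1 X14.000 Y8.000
G1 X3.000 Y8.000
G1 X3.000 Y30.000
G1 X0.000 Y30.000
G1 X0.000 Y0.000
; layer 3
G0 Z3.000
G0 X0.000 Y0.000
G1 X14.000 Y0.000
G1 X14.000 Y8.000
G1 X3.000 Y8.000
G1 X3.000 Y30.000
G1 X0.000 Y30.000
G1 X0.000 Y0.000
; layer 4
G0 Z4.000
G0 X0.000 Y0.000
G1 X14.000 Y0.000
G1 X14.000 Y8.000
G1 X3.000 Y8.000
G1 X3.000 Y30.000
G1 X0.000 Y30.000
G1 X0.000 Y0.000
; layer 5
G0 Z5.000
G0 X0.000 Y0.000
G1 X14.000 Y0.000
G1 X14.000 Y8.000
G1 X3.000 Y8.000
G1 X3.000 Y30.000
G1 X0.000 Y30.000
G1 X0.000 Y0.000
; layer 6
G0 Z6.000
G0 X0.000 Y0.000
G1 X14.000 Y0.000
G1 X14.000 Y8.000
G1 X3.000 Y8.000
G1 X3.000 Y30.000
G1 X0.000 Y30.000
G1 X0.000 Y0.000
M2 ; end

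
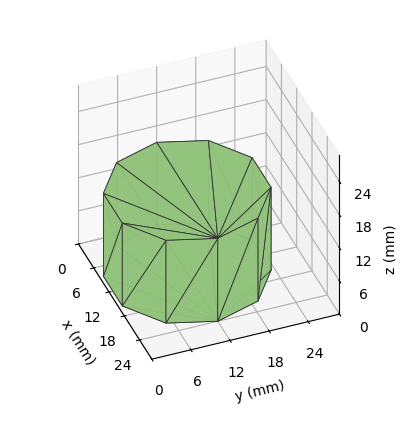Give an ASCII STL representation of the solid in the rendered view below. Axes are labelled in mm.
Reading the render: the shape is a regular 10-sided prism (a cylinder approximated with 10 flat sides), circumscribed radius ≈ 12 mm, height ≈ 15 mm (dimensions read to the nearest mm from the axis ticks). For the STL, each face is triangulated and given an outward normal.

solid part
  facet normal 0.0000 0.0000 -1.0000
    outer loop
      vertex 15.708 23.413 0.000
      vertex 21.708 19.053 0.000
      vertex 24.000 12.000 0.000
    endloop
  endfacet
  facet normal 0.0000 0.0000 -1.0000
    outer loop
      vertex 8.292 23.413 0.000
      vertex 15.708 23.413 0.000
      vertex 24.000 12.000 0.000
    endloop
  endfacet
  facet normal 0.0000 0.0000 -1.0000
    outer loop
      vertex 2.292 19.053 0.000
      vertex 8.292 23.413 0.000
      vertex 24.000 12.000 0.000
    endloop
  endfacet
  facet normal 0.0000 0.0000 -1.0000
    outer loop
      vertex 0.000 12.000 0.000
      vertex 2.292 19.053 0.000
      vertex 24.000 12.000 0.000
    endloop
  endfacet
  facet normal 0.0000 0.0000 -1.0000
    outer loop
      vertex 2.292 4.947 0.000
      vertex 0.000 12.000 0.000
      vertex 24.000 12.000 0.000
    endloop
  endfacet
  facet normal 0.0000 0.0000 -1.0000
    outer loop
      vertex 8.292 0.587 0.000
      vertex 2.292 4.947 0.000
      vertex 24.000 12.000 0.000
    endloop
  endfacet
  facet normal 0.0000 0.0000 -1.0000
    outer loop
      vertex 15.708 0.587 0.000
      vertex 8.292 0.587 0.000
      vertex 24.000 12.000 0.000
    endloop
  endfacet
  facet normal 0.0000 0.0000 -1.0000
    outer loop
      vertex 21.708 4.947 0.000
      vertex 15.708 0.587 0.000
      vertex 24.000 12.000 0.000
    endloop
  endfacet
  facet normal 0.0000 0.0000 1.0000
    outer loop
      vertex 24.000 12.000 15.000
      vertex 21.708 19.053 15.000
      vertex 15.708 23.413 15.000
    endloop
  endfacet
  facet normal 0.0000 0.0000 1.0000
    outer loop
      vertex 24.000 12.000 15.000
      vertex 15.708 23.413 15.000
      vertex 8.292 23.413 15.000
    endloop
  endfacet
  facet normal 0.0000 0.0000 1.0000
    outer loop
      vertex 24.000 12.000 15.000
      vertex 8.292 23.413 15.000
      vertex 2.292 19.053 15.000
    endloop
  endfacet
  facet normal 0.0000 0.0000 1.0000
    outer loop
      vertex 24.000 12.000 15.000
      vertex 2.292 19.053 15.000
      vertex 0.000 12.000 15.000
    endloop
  endfacet
  facet normal 0.0000 0.0000 1.0000
    outer loop
      vertex 24.000 12.000 15.000
      vertex 0.000 12.000 15.000
      vertex 2.292 4.947 15.000
    endloop
  endfacet
  facet normal 0.0000 0.0000 1.0000
    outer loop
      vertex 24.000 12.000 15.000
      vertex 2.292 4.947 15.000
      vertex 8.292 0.587 15.000
    endloop
  endfacet
  facet normal 0.0000 0.0000 1.0000
    outer loop
      vertex 24.000 12.000 15.000
      vertex 8.292 0.587 15.000
      vertex 15.708 0.587 15.000
    endloop
  endfacet
  facet normal 0.0000 0.0000 1.0000
    outer loop
      vertex 24.000 12.000 15.000
      vertex 15.708 0.587 15.000
      vertex 21.708 4.947 15.000
    endloop
  endfacet
  facet normal 0.9510 0.3091 0.0000
    outer loop
      vertex 24.000 12.000 0.000
      vertex 21.708 19.053 0.000
      vertex 21.708 19.053 15.000
    endloop
  endfacet
  facet normal 0.9510 0.3091 0.0000
    outer loop
      vertex 24.000 12.000 0.000
      vertex 21.708 19.053 15.000
      vertex 24.000 12.000 15.000
    endloop
  endfacet
  facet normal 0.5879 0.8090 0.0000
    outer loop
      vertex 21.708 19.053 0.000
      vertex 15.708 23.413 0.000
      vertex 15.708 23.413 15.000
    endloop
  endfacet
  facet normal 0.5879 0.8090 0.0000
    outer loop
      vertex 21.708 19.053 0.000
      vertex 15.708 23.413 15.000
      vertex 21.708 19.053 15.000
    endloop
  endfacet
  facet normal 0.0000 1.0000 0.0000
    outer loop
      vertex 15.708 23.413 0.000
      vertex 8.292 23.413 0.000
      vertex 8.292 23.413 15.000
    endloop
  endfacet
  facet normal 0.0000 1.0000 0.0000
    outer loop
      vertex 15.708 23.413 0.000
      vertex 8.292 23.413 15.000
      vertex 15.708 23.413 15.000
    endloop
  endfacet
  facet normal -0.5879 0.8090 0.0000
    outer loop
      vertex 8.292 23.413 0.000
      vertex 2.292 19.053 0.000
      vertex 2.292 19.053 15.000
    endloop
  endfacet
  facet normal -0.5879 0.8090 0.0000
    outer loop
      vertex 8.292 23.413 0.000
      vertex 2.292 19.053 15.000
      vertex 8.292 23.413 15.000
    endloop
  endfacet
  facet normal -0.9510 0.3091 0.0000
    outer loop
      vertex 2.292 19.053 0.000
      vertex 0.000 12.000 0.000
      vertex 0.000 12.000 15.000
    endloop
  endfacet
  facet normal -0.9510 0.3091 0.0000
    outer loop
      vertex 2.292 19.053 0.000
      vertex 0.000 12.000 15.000
      vertex 2.292 19.053 15.000
    endloop
  endfacet
  facet normal -0.9510 -0.3091 0.0000
    outer loop
      vertex 0.000 12.000 0.000
      vertex 2.292 4.947 0.000
      vertex 2.292 4.947 15.000
    endloop
  endfacet
  facet normal -0.9510 -0.3091 0.0000
    outer loop
      vertex 0.000 12.000 0.000
      vertex 2.292 4.947 15.000
      vertex 0.000 12.000 15.000
    endloop
  endfacet
  facet normal -0.5879 -0.8090 0.0000
    outer loop
      vertex 2.292 4.947 0.000
      vertex 8.292 0.587 0.000
      vertex 8.292 0.587 15.000
    endloop
  endfacet
  facet normal -0.5879 -0.8090 0.0000
    outer loop
      vertex 2.292 4.947 0.000
      vertex 8.292 0.587 15.000
      vertex 2.292 4.947 15.000
    endloop
  endfacet
  facet normal 0.0000 -1.0000 0.0000
    outer loop
      vertex 8.292 0.587 0.000
      vertex 15.708 0.587 0.000
      vertex 15.708 0.587 15.000
    endloop
  endfacet
  facet normal 0.0000 -1.0000 0.0000
    outer loop
      vertex 8.292 0.587 0.000
      vertex 15.708 0.587 15.000
      vertex 8.292 0.587 15.000
    endloop
  endfacet
  facet normal 0.5879 -0.8090 0.0000
    outer loop
      vertex 15.708 0.587 0.000
      vertex 21.708 4.947 0.000
      vertex 21.708 4.947 15.000
    endloop
  endfacet
  facet normal 0.5879 -0.8090 0.0000
    outer loop
      vertex 15.708 0.587 0.000
      vertex 21.708 4.947 15.000
      vertex 15.708 0.587 15.000
    endloop
  endfacet
  facet normal 0.9510 -0.3091 0.0000
    outer loop
      vertex 21.708 4.947 0.000
      vertex 24.000 12.000 0.000
      vertex 24.000 12.000 15.000
    endloop
  endfacet
  facet normal 0.9510 -0.3091 0.0000
    outer loop
      vertex 21.708 4.947 0.000
      vertex 24.000 12.000 15.000
      vertex 21.708 4.947 15.000
    endloop
  endfacet
endsolid part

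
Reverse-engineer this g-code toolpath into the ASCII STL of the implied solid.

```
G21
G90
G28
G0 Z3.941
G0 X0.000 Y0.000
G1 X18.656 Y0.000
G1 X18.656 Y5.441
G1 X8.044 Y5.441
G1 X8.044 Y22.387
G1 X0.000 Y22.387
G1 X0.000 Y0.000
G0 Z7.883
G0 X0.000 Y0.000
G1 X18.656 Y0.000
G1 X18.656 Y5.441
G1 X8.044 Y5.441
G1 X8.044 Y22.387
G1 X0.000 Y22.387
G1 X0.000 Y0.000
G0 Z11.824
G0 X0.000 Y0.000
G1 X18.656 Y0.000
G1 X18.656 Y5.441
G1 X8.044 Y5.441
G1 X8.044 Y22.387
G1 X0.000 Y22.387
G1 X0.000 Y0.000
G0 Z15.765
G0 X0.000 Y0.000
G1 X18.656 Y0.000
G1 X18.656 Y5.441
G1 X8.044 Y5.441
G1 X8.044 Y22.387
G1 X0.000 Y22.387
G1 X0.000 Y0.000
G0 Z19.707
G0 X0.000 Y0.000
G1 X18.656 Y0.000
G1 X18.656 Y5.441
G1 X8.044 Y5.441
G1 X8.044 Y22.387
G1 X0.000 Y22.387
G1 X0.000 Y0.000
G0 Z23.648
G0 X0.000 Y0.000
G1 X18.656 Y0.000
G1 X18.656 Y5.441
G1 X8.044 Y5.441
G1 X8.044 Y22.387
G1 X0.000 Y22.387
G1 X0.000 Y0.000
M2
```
solid part
  facet normal 0.0000 0.0000 -1.0000
    outer loop
      vertex 18.656 5.441 0.000
      vertex 18.656 0.000 0.000
      vertex 0.000 0.000 0.000
    endloop
  endfacet
  facet normal 0.0000 0.0000 -1.0000
    outer loop
      vertex 8.044 5.441 0.000
      vertex 18.656 5.441 0.000
      vertex 0.000 0.000 0.000
    endloop
  endfacet
  facet normal 0.0000 0.0000 -1.0000
    outer loop
      vertex 8.044 22.387 0.000
      vertex 8.044 5.441 0.000
      vertex 0.000 0.000 0.000
    endloop
  endfacet
  facet normal 0.0000 0.0000 -1.0000
    outer loop
      vertex 0.000 22.387 0.000
      vertex 8.044 22.387 0.000
      vertex 0.000 0.000 0.000
    endloop
  endfacet
  facet normal 0.0000 0.0000 1.0000
    outer loop
      vertex 0.000 0.000 23.648
      vertex 18.656 0.000 23.648
      vertex 18.656 5.441 23.648
    endloop
  endfacet
  facet normal 0.0000 0.0000 1.0000
    outer loop
      vertex 0.000 0.000 23.648
      vertex 18.656 5.441 23.648
      vertex 8.044 5.441 23.648
    endloop
  endfacet
  facet normal 0.0000 0.0000 1.0000
    outer loop
      vertex 0.000 0.000 23.648
      vertex 8.044 5.441 23.648
      vertex 8.044 22.387 23.648
    endloop
  endfacet
  facet normal 0.0000 0.0000 1.0000
    outer loop
      vertex 0.000 0.000 23.648
      vertex 8.044 22.387 23.648
      vertex 0.000 22.387 23.648
    endloop
  endfacet
  facet normal 0.0000 -1.0000 0.0000
    outer loop
      vertex 0.000 0.000 0.000
      vertex 18.656 0.000 0.000
      vertex 18.656 0.000 23.648
    endloop
  endfacet
  facet normal 0.0000 -1.0000 0.0000
    outer loop
      vertex 0.000 0.000 0.000
      vertex 18.656 0.000 23.648
      vertex 0.000 0.000 23.648
    endloop
  endfacet
  facet normal 1.0000 0.0000 0.0000
    outer loop
      vertex 18.656 0.000 0.000
      vertex 18.656 5.441 0.000
      vertex 18.656 5.441 23.648
    endloop
  endfacet
  facet normal 1.0000 0.0000 0.0000
    outer loop
      vertex 18.656 0.000 0.000
      vertex 18.656 5.441 23.648
      vertex 18.656 0.000 23.648
    endloop
  endfacet
  facet normal 0.0000 1.0000 0.0000
    outer loop
      vertex 18.656 5.441 0.000
      vertex 8.044 5.441 0.000
      vertex 8.044 5.441 23.648
    endloop
  endfacet
  facet normal 0.0000 1.0000 0.0000
    outer loop
      vertex 18.656 5.441 0.000
      vertex 8.044 5.441 23.648
      vertex 18.656 5.441 23.648
    endloop
  endfacet
  facet normal 1.0000 0.0000 0.0000
    outer loop
      vertex 8.044 5.441 0.000
      vertex 8.044 22.387 0.000
      vertex 8.044 22.387 23.648
    endloop
  endfacet
  facet normal 1.0000 0.0000 0.0000
    outer loop
      vertex 8.044 5.441 0.000
      vertex 8.044 22.387 23.648
      vertex 8.044 5.441 23.648
    endloop
  endfacet
  facet normal 0.0000 1.0000 0.0000
    outer loop
      vertex 8.044 22.387 0.000
      vertex 0.000 22.387 0.000
      vertex 0.000 22.387 23.648
    endloop
  endfacet
  facet normal 0.0000 1.0000 0.0000
    outer loop
      vertex 8.044 22.387 0.000
      vertex 0.000 22.387 23.648
      vertex 8.044 22.387 23.648
    endloop
  endfacet
  facet normal -1.0000 0.0000 0.0000
    outer loop
      vertex 0.000 22.387 0.000
      vertex 0.000 0.000 0.000
      vertex 0.000 0.000 23.648
    endloop
  endfacet
  facet normal -1.0000 0.0000 0.0000
    outer loop
      vertex 0.000 22.387 0.000
      vertex 0.000 0.000 23.648
      vertex 0.000 22.387 23.648
    endloop
  endfacet
endsolid part

The G0 Z moves step by Δz≈3.941 mm. Every layer's G1 loop is the same polygon, so the solid is a straight extrusion of it from z=0 to z≈23.6. Closing with flat bottom and top caps and triangulating gives 20 facets — an L-shaped prism: outer 18.7 × 22.4 mm, arm thicknesses ≈ 5.44 mm (horizontal) and 8.04 mm (vertical), extruded 23.6 mm in z.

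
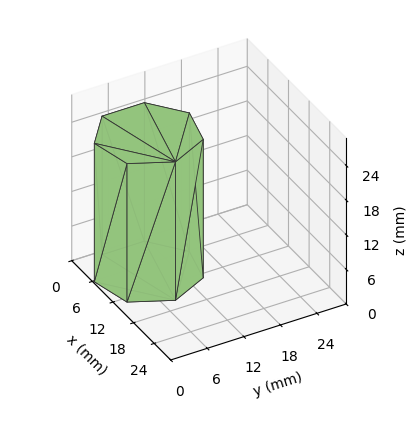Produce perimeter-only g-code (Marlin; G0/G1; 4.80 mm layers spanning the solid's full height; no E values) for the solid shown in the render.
Reading the render: the shape is a regular 7-sided prism (a cylinder approximated with 7 flat sides), circumscribed radius ≈ 8 mm, height ≈ 24 mm (dimensions read to the nearest mm from the axis ticks). For the g-code, the solid's height is divided into equal slices at the stated Δz and each level perimeter traced with G1 moves after a G0 lift.

; perimeter-only toolpath
G21 ; units = mm
G90 ; absolute positioning
G28 ; home
; layer 1
G0 Z4.80
G0 X16.00 Y8.00
G1 X12.99 Y14.25
G1 X6.22 Y15.80
G1 X0.79 Y11.47
G1 X0.79 Y4.53
G1 X6.22 Y0.20
G1 X12.99 Y1.75
G1 X16.00 Y8.00
; layer 2
G0 Z9.60
G0 X16.00 Y8.00
G1 X12.99 Y14.25
G1 X6.22 Y15.80
G1 X0.79 Y11.47
G1 X0.79 Y4.53
G1 X6.22 Y0.20
G1 X12.99 Y1.75
G1 X16.00 Y8.00
; layer 3
G0 Z14.40
G0 X16.00 Y8.00
G1 X12.99 Y14.25
G1 X6.22 Y15.80
G1 X0.79 Y11.47
G1 X0.79 Y4.53
G1 X6.22 Y0.20
G1 X12.99 Y1.75
G1 X16.00 Y8.00
; layer 4
G0 Z19.20
G0 X16.00 Y8.00
G1 X12.99 Y14.25
G1 X6.22 Y15.80
G1 X0.79 Y11.47
G1 X0.79 Y4.53
G1 X6.22 Y0.20
G1 X12.99 Y1.75
G1 X16.00 Y8.00
; layer 5
G0 Z24.00
G0 X16.00 Y8.00
G1 X12.99 Y14.25
G1 X6.22 Y15.80
G1 X0.79 Y11.47
G1 X0.79 Y4.53
G1 X6.22 Y0.20
G1 X12.99 Y1.75
G1 X16.00 Y8.00
M2 ; end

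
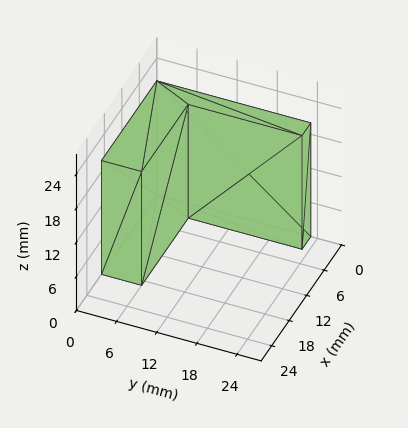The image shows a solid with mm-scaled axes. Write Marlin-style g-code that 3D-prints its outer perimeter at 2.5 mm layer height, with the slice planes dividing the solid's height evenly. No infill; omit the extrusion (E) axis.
Reading the render: the shape is an L-shaped prism: outer 19 × 23 mm, arm thicknesses ≈ 6 mm (horizontal) and 3 mm (vertical), extruded 20 mm in z (dimensions read to the nearest mm from the axis ticks). For the g-code, the solid's height is divided into equal slices at the stated Δz and each level perimeter traced with G1 moves after a G0 lift.

; perimeter-only toolpath
G21 ; units = mm
G90 ; absolute positioning
G28 ; home
; layer 1
G0 Z2.5
G0 X0.0 Y0.0
G1 X19.0 Y0.0
G1 X19.0 Y6.0
G1 X3.0 Y6.0
G1 X3.0 Y23.0
G1 X0.0 Y23.0
G1 X0.0 Y0.0
; layer 2
G0 Z5.0
G0 X0.0 Y0.0
G1 X19.0 Y0.0
G1 X19.0 Y6.0
G1 X3.0 Y6.0
G1 X3.0 Y23.0
G1 X0.0 Y23.0
G1 X0.0 Y0.0
; layer 3
G0 Z7.5
G0 X0.0 Y0.0
G1 X19.0 Y0.0
G1 X19.0 Y6.0
G1 X3.0 Y6.0
G1 X3.0 Y23.0
G1 X0.0 Y23.0
G1 X0.0 Y0.0
; layer 4
G0 Z10.0
G0 X0.0 Y0.0
G1 X19.0 Y0.0
G1 X19.0 Y6.0
G1 X3.0 Y6.0
G1 X3.0 Y23.0
G1 X0.0 Y23.0
G1 X0.0 Y0.0
; layer 5
G0 Z12.5
G0 X0.0 Y0.0
G1 X19.0 Y0.0
G1 X19.0 Y6.0
G1 X3.0 Y6.0
G1 X3.0 Y23.0
G1 X0.0 Y23.0
G1 X0.0 Y0.0
; layer 6
G0 Z15.0
G0 X0.0 Y0.0
G1 X19.0 Y0.0
G1 X19.0 Y6.0
G1 X3.0 Y6.0
G1 X3.0 Y23.0
G1 X0.0 Y23.0
G1 X0.0 Y0.0
; layer 7
G0 Z17.5
G0 X0.0 Y0.0
G1 X19.0 Y0.0
G1 X19.0 Y6.0
G1 X3.0 Y6.0
G1 X3.0 Y23.0
G1 X0.0 Y23.0
G1 X0.0 Y0.0
; layer 8
G0 Z20.0
G0 X0.0 Y0.0
G1 X19.0 Y0.0
G1 X19.0 Y6.0
G1 X3.0 Y6.0
G1 X3.0 Y23.0
G1 X0.0 Y23.0
G1 X0.0 Y0.0
M2 ; end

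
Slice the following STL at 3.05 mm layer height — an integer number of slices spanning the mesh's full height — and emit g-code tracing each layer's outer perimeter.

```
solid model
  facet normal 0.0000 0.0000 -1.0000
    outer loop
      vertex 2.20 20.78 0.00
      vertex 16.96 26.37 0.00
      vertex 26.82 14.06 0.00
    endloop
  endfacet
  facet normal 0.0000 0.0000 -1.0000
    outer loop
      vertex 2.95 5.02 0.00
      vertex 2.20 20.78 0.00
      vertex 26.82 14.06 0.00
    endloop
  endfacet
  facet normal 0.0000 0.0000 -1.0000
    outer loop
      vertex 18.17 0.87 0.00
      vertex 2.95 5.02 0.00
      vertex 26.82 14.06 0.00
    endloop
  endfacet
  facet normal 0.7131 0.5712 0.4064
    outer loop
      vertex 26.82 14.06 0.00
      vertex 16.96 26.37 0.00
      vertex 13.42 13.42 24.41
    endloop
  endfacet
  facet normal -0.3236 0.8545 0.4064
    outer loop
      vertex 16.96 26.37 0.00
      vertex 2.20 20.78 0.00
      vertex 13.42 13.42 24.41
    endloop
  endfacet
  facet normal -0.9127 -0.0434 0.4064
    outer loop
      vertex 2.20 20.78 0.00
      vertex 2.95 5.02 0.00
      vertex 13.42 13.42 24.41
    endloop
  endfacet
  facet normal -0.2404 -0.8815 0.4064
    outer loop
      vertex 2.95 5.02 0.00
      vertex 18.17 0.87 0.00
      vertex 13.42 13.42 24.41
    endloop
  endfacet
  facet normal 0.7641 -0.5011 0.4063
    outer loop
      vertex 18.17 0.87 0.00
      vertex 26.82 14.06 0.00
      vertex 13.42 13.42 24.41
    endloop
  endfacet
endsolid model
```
; perimeter-only toolpath
G21 ; units = mm
G90 ; absolute positioning
G28 ; home
; layer 1
G0 Z3.05
G0 X25.14 Y13.98
G1 X16.52 Y24.75
G1 X3.60 Y19.86
G1 X4.26 Y6.07
G1 X17.58 Y2.44
G1 X25.14 Y13.98
; layer 2
G0 Z6.10
G0 X23.47 Y13.90
G1 X16.07 Y23.13
G1 X5.00 Y18.94
G1 X5.57 Y7.12
G1 X16.98 Y4.01
G1 X23.47 Y13.90
; layer 3
G0 Z9.15
G0 X21.79 Y13.82
G1 X15.63 Y21.51
G1 X6.41 Y18.02
G1 X6.88 Y8.17
G1 X16.39 Y5.58
G1 X21.79 Y13.82
; layer 4
G0 Z12.21
G0 X20.12 Y13.74
G1 X15.19 Y19.89
G1 X7.81 Y17.10
G1 X8.19 Y9.22
G1 X15.80 Y7.14
G1 X20.12 Y13.74
; layer 5
G0 Z15.26
G0 X18.45 Y13.66
G1 X14.75 Y18.28
G1 X9.21 Y16.18
G1 X9.49 Y10.27
G1 X15.20 Y8.71
G1 X18.45 Y13.66
; layer 6
G0 Z18.31
G0 X16.77 Y13.58
G1 X14.30 Y16.66
G1 X10.62 Y15.26
G1 X10.80 Y11.32
G1 X14.61 Y10.28
G1 X16.77 Y13.58
; layer 7
G0 Z21.36
G0 X15.09 Y13.50
G1 X13.86 Y15.04
G1 X12.02 Y14.34
G1 X12.11 Y12.37
G1 X14.01 Y11.85
G1 X15.09 Y13.50
M2 ; end

The solid is a regular 5-sided pyramid, base circumscribed radius ≈ 13.4 mm, apex at z ≈ 24.4 mm. Slicing at Δz = 3.05 mm — 8 equal slices spanning the solid's height, so layer i sits at z = i·h/8 — gives 7 non-empty perimeters. Each is a 5-segment closed polygon; G0 lifts to the layer z and rapids to the start vertex, then G1 traces the edges. The cross-section shrinks linearly with z (the slice at the apex is degenerate and omitted).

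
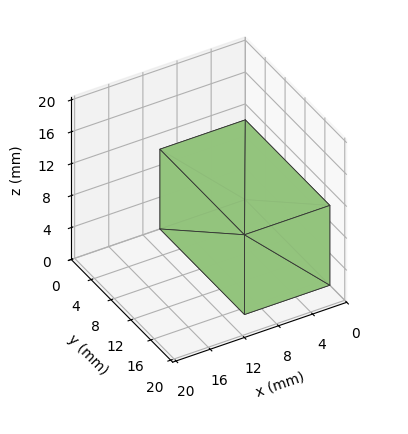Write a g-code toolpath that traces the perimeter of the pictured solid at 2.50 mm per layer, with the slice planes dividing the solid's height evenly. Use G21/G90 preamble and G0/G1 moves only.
Reading the render: the shape is a rectangular box, roughly 10 × 17 mm footprint and 10 mm tall (dimensions read to the nearest mm from the axis ticks). For the g-code, the solid's height is divided into equal slices at the stated Δz and each level perimeter traced with G1 moves after a G0 lift.

; perimeter-only toolpath
G21 ; units = mm
G90 ; absolute positioning
G28 ; home
; layer 1
G0 Z2.50
G0 X0.00 Y0.00
G1 X10.00 Y0.00
G1 X10.00 Y17.00
G1 X0.00 Y17.00
G1 X0.00 Y0.00
; layer 2
G0 Z5.00
G0 X0.00 Y0.00
G1 X10.00 Y0.00
G1 X10.00 Y17.00
G1 X0.00 Y17.00
G1 X0.00 Y0.00
; layer 3
G0 Z7.50
G0 X0.00 Y0.00
G1 X10.00 Y0.00
G1 X10.00 Y17.00
G1 X0.00 Y17.00
G1 X0.00 Y0.00
; layer 4
G0 Z10.00
G0 X0.00 Y0.00
G1 X10.00 Y0.00
G1 X10.00 Y17.00
G1 X0.00 Y17.00
G1 X0.00 Y0.00
M2 ; end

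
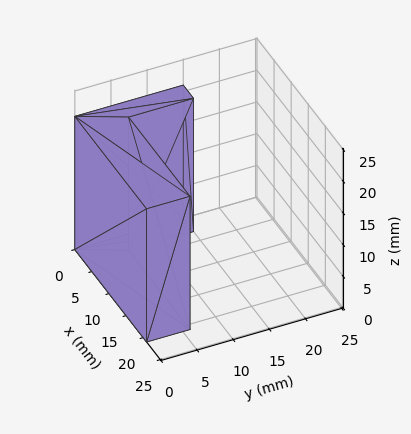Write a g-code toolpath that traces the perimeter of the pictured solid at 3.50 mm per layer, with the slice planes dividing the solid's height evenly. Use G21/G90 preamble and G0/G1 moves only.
Reading the render: the shape is an L-shaped prism: outer 21 × 15 mm, arm thicknesses ≈ 6 mm (horizontal) and 3 mm (vertical), extruded 21 mm in z (dimensions read to the nearest mm from the axis ticks). For the g-code, the solid's height is divided into equal slices at the stated Δz and each level perimeter traced with G1 moves after a G0 lift.

; perimeter-only toolpath
G21 ; units = mm
G90 ; absolute positioning
G28 ; home
; layer 1
G0 Z3.50
G0 X0.00 Y0.00
G1 X21.00 Y0.00
G1 X21.00 Y6.00
G1 X3.00 Y6.00
G1 X3.00 Y15.00
G1 X0.00 Y15.00
G1 X0.00 Y0.00
; layer 2
G0 Z7.00
G0 X0.00 Y0.00
G1 X21.00 Y0.00
G1 X21.00 Y6.00
G1 X3.00 Y6.00
G1 X3.00 Y15.00
G1 X0.00 Y15.00
G1 X0.00 Y0.00
; layer 3
G0 Z10.50
G0 X0.00 Y0.00
G1 X21.00 Y0.00
G1 X21.00 Y6.00
G1 X3.00 Y6.00
G1 X3.00 Y15.00
G1 X0.00 Y15.00
G1 X0.00 Y0.00
; layer 4
G0 Z14.00
G0 X0.00 Y0.00
G1 X21.00 Y0.00
G1 X21.00 Y6.00
G1 X3.00 Y6.00
G1 X3.00 Y15.00
G1 X0.00 Y15.00
G1 X0.00 Y0.00
; layer 5
G0 Z17.50
G0 X0.00 Y0.00
G1 X21.00 Y0.00
G1 X21.00 Y6.00
G1 X3.00 Y6.00
G1 X3.00 Y15.00
G1 X0.00 Y15.00
G1 X0.00 Y0.00
; layer 6
G0 Z21.00
G0 X0.00 Y0.00
G1 X21.00 Y0.00
G1 X21.00 Y6.00
G1 X3.00 Y6.00
G1 X3.00 Y15.00
G1 X0.00 Y15.00
G1 X0.00 Y0.00
M2 ; end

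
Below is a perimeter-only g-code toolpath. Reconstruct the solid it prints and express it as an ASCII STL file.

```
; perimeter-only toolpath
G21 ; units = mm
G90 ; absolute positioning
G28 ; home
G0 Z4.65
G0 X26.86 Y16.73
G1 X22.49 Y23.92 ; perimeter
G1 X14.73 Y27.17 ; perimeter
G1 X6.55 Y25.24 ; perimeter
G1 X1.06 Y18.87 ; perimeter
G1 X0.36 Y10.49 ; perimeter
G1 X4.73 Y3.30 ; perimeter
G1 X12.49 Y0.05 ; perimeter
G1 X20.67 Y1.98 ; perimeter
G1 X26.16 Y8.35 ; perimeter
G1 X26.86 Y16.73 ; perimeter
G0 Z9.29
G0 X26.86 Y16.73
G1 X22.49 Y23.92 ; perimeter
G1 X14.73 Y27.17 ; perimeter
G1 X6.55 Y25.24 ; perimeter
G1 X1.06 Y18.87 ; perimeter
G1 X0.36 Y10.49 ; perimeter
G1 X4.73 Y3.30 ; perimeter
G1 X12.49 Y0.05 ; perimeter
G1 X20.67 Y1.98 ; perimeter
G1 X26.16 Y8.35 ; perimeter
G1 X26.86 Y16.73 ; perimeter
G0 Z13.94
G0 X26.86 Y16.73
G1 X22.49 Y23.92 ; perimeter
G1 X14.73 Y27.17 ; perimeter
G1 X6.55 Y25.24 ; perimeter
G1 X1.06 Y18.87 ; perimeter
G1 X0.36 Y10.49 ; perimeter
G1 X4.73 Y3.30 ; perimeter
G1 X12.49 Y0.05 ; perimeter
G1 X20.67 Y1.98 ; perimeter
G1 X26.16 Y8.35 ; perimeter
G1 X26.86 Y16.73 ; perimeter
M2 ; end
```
solid part
  facet normal 0.0000 0.0000 -1.0000
    outer loop
      vertex 14.73 27.17 0.00
      vertex 22.49 23.92 0.00
      vertex 26.86 16.73 0.00
    endloop
  endfacet
  facet normal 0.0000 0.0000 -1.0000
    outer loop
      vertex 6.55 25.24 0.00
      vertex 14.73 27.17 0.00
      vertex 26.86 16.73 0.00
    endloop
  endfacet
  facet normal 0.0000 0.0000 -1.0000
    outer loop
      vertex 1.06 18.87 0.00
      vertex 6.55 25.24 0.00
      vertex 26.86 16.73 0.00
    endloop
  endfacet
  facet normal 0.0000 0.0000 -1.0000
    outer loop
      vertex 0.36 10.49 0.00
      vertex 1.06 18.87 0.00
      vertex 26.86 16.73 0.00
    endloop
  endfacet
  facet normal 0.0000 0.0000 -1.0000
    outer loop
      vertex 4.73 3.30 0.00
      vertex 0.36 10.49 0.00
      vertex 26.86 16.73 0.00
    endloop
  endfacet
  facet normal 0.0000 0.0000 -1.0000
    outer loop
      vertex 12.49 0.05 0.00
      vertex 4.73 3.30 0.00
      vertex 26.86 16.73 0.00
    endloop
  endfacet
  facet normal 0.0000 0.0000 -1.0000
    outer loop
      vertex 20.67 1.98 0.00
      vertex 12.49 0.05 0.00
      vertex 26.86 16.73 0.00
    endloop
  endfacet
  facet normal 0.0000 0.0000 -1.0000
    outer loop
      vertex 26.16 8.35 0.00
      vertex 20.67 1.98 0.00
      vertex 26.86 16.73 0.00
    endloop
  endfacet
  facet normal 0.0000 0.0000 1.0000
    outer loop
      vertex 26.86 16.73 13.94
      vertex 22.49 23.92 13.94
      vertex 14.73 27.17 13.94
    endloop
  endfacet
  facet normal 0.0000 0.0000 1.0000
    outer loop
      vertex 26.86 16.73 13.94
      vertex 14.73 27.17 13.94
      vertex 6.55 25.24 13.94
    endloop
  endfacet
  facet normal 0.0000 0.0000 1.0000
    outer loop
      vertex 26.86 16.73 13.94
      vertex 6.55 25.24 13.94
      vertex 1.06 18.87 13.94
    endloop
  endfacet
  facet normal 0.0000 0.0000 1.0000
    outer loop
      vertex 26.86 16.73 13.94
      vertex 1.06 18.87 13.94
      vertex 0.36 10.49 13.94
    endloop
  endfacet
  facet normal 0.0000 0.0000 1.0000
    outer loop
      vertex 26.86 16.73 13.94
      vertex 0.36 10.49 13.94
      vertex 4.73 3.30 13.94
    endloop
  endfacet
  facet normal 0.0000 0.0000 1.0000
    outer loop
      vertex 26.86 16.73 13.94
      vertex 4.73 3.30 13.94
      vertex 12.49 0.05 13.94
    endloop
  endfacet
  facet normal 0.0000 0.0000 1.0000
    outer loop
      vertex 26.86 16.73 13.94
      vertex 12.49 0.05 13.94
      vertex 20.67 1.98 13.94
    endloop
  endfacet
  facet normal 0.0000 0.0000 1.0000
    outer loop
      vertex 26.86 16.73 13.94
      vertex 20.67 1.98 13.94
      vertex 26.16 8.35 13.94
    endloop
  endfacet
  facet normal 0.8545 0.5194 0.0000
    outer loop
      vertex 26.86 16.73 0.00
      vertex 22.49 23.92 0.00
      vertex 22.49 23.92 13.94
    endloop
  endfacet
  facet normal 0.8545 0.5194 0.0000
    outer loop
      vertex 26.86 16.73 0.00
      vertex 22.49 23.92 13.94
      vertex 26.86 16.73 13.94
    endloop
  endfacet
  facet normal 0.3863 0.9224 0.0000
    outer loop
      vertex 22.49 23.92 0.00
      vertex 14.73 27.17 0.00
      vertex 14.73 27.17 13.94
    endloop
  endfacet
  facet normal 0.3863 0.9224 0.0000
    outer loop
      vertex 22.49 23.92 0.00
      vertex 14.73 27.17 13.94
      vertex 22.49 23.92 13.94
    endloop
  endfacet
  facet normal -0.2296 0.9733 0.0000
    outer loop
      vertex 14.73 27.17 0.00
      vertex 6.55 25.24 0.00
      vertex 6.55 25.24 13.94
    endloop
  endfacet
  facet normal -0.2296 0.9733 0.0000
    outer loop
      vertex 14.73 27.17 0.00
      vertex 6.55 25.24 13.94
      vertex 14.73 27.17 13.94
    endloop
  endfacet
  facet normal -0.7575 0.6528 0.0000
    outer loop
      vertex 6.55 25.24 0.00
      vertex 1.06 18.87 0.00
      vertex 1.06 18.87 13.94
    endloop
  endfacet
  facet normal -0.7575 0.6528 0.0000
    outer loop
      vertex 6.55 25.24 0.00
      vertex 1.06 18.87 13.94
      vertex 6.55 25.24 13.94
    endloop
  endfacet
  facet normal -0.9965 0.0832 0.0000
    outer loop
      vertex 1.06 18.87 0.00
      vertex 0.36 10.49 0.00
      vertex 0.36 10.49 13.94
    endloop
  endfacet
  facet normal -0.9965 0.0832 0.0000
    outer loop
      vertex 1.06 18.87 0.00
      vertex 0.36 10.49 13.94
      vertex 1.06 18.87 13.94
    endloop
  endfacet
  facet normal -0.8545 -0.5194 0.0000
    outer loop
      vertex 0.36 10.49 0.00
      vertex 4.73 3.30 0.00
      vertex 4.73 3.30 13.94
    endloop
  endfacet
  facet normal -0.8545 -0.5194 0.0000
    outer loop
      vertex 0.36 10.49 0.00
      vertex 4.73 3.30 13.94
      vertex 0.36 10.49 13.94
    endloop
  endfacet
  facet normal -0.3863 -0.9224 0.0000
    outer loop
      vertex 4.73 3.30 0.00
      vertex 12.49 0.05 0.00
      vertex 12.49 0.05 13.94
    endloop
  endfacet
  facet normal -0.3863 -0.9224 0.0000
    outer loop
      vertex 4.73 3.30 0.00
      vertex 12.49 0.05 13.94
      vertex 4.73 3.30 13.94
    endloop
  endfacet
  facet normal 0.2296 -0.9733 0.0000
    outer loop
      vertex 12.49 0.05 0.00
      vertex 20.67 1.98 0.00
      vertex 20.67 1.98 13.94
    endloop
  endfacet
  facet normal 0.2296 -0.9733 0.0000
    outer loop
      vertex 12.49 0.05 0.00
      vertex 20.67 1.98 13.94
      vertex 12.49 0.05 13.94
    endloop
  endfacet
  facet normal 0.7575 -0.6528 0.0000
    outer loop
      vertex 20.67 1.98 0.00
      vertex 26.16 8.35 0.00
      vertex 26.16 8.35 13.94
    endloop
  endfacet
  facet normal 0.7575 -0.6528 0.0000
    outer loop
      vertex 20.67 1.98 0.00
      vertex 26.16 8.35 13.94
      vertex 20.67 1.98 13.94
    endloop
  endfacet
  facet normal 0.9965 -0.0832 0.0000
    outer loop
      vertex 26.16 8.35 0.00
      vertex 26.86 16.73 0.00
      vertex 26.86 16.73 13.94
    endloop
  endfacet
  facet normal 0.9965 -0.0832 0.0000
    outer loop
      vertex 26.16 8.35 0.00
      vertex 26.86 16.73 13.94
      vertex 26.16 8.35 13.94
    endloop
  endfacet
endsolid part

The G0 Z moves step by Δz≈4.65 mm. Every layer's G1 loop is the same polygon, so the solid is a straight extrusion of it from z=0 to z≈13.9. Closing with flat bottom and top caps and triangulating gives 36 facets — a regular 10-sided prism (a cylinder approximated with 10 flat sides), circumscribed radius ≈ 13.6 mm, height ≈ 13.9 mm.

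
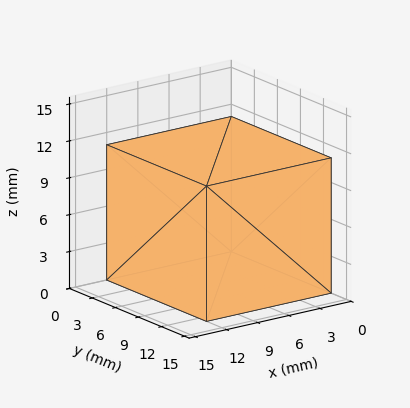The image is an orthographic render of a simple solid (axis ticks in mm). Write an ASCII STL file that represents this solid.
Reading the render: the shape is a rectangular box, roughly 12 × 13 mm footprint and 11 mm tall (dimensions read to the nearest mm from the axis ticks). For the STL, each face is triangulated and given an outward normal.

solid part
  facet normal 0.0000 0.0000 -1.0000
    outer loop
      vertex 12.000 13.000 0.000
      vertex 12.000 0.000 0.000
      vertex 0.000 0.000 0.000
    endloop
  endfacet
  facet normal 0.0000 0.0000 -1.0000
    outer loop
      vertex 0.000 13.000 0.000
      vertex 12.000 13.000 0.000
      vertex 0.000 0.000 0.000
    endloop
  endfacet
  facet normal 0.0000 0.0000 1.0000
    outer loop
      vertex 0.000 0.000 11.000
      vertex 12.000 0.000 11.000
      vertex 12.000 13.000 11.000
    endloop
  endfacet
  facet normal 0.0000 0.0000 1.0000
    outer loop
      vertex 0.000 0.000 11.000
      vertex 12.000 13.000 11.000
      vertex 0.000 13.000 11.000
    endloop
  endfacet
  facet normal 0.0000 -1.0000 0.0000
    outer loop
      vertex 0.000 0.000 0.000
      vertex 12.000 0.000 0.000
      vertex 12.000 0.000 11.000
    endloop
  endfacet
  facet normal 0.0000 -1.0000 0.0000
    outer loop
      vertex 0.000 0.000 0.000
      vertex 12.000 0.000 11.000
      vertex 0.000 0.000 11.000
    endloop
  endfacet
  facet normal 0.0000 1.0000 0.0000
    outer loop
      vertex 12.000 13.000 11.000
      vertex 12.000 13.000 0.000
      vertex 0.000 13.000 0.000
    endloop
  endfacet
  facet normal 0.0000 1.0000 0.0000
    outer loop
      vertex 0.000 13.000 11.000
      vertex 12.000 13.000 11.000
      vertex 0.000 13.000 0.000
    endloop
  endfacet
  facet normal -1.0000 0.0000 0.0000
    outer loop
      vertex 0.000 13.000 11.000
      vertex 0.000 13.000 0.000
      vertex 0.000 0.000 0.000
    endloop
  endfacet
  facet normal -1.0000 0.0000 0.0000
    outer loop
      vertex 0.000 0.000 11.000
      vertex 0.000 13.000 11.000
      vertex 0.000 0.000 0.000
    endloop
  endfacet
  facet normal 1.0000 0.0000 0.0000
    outer loop
      vertex 12.000 0.000 0.000
      vertex 12.000 13.000 0.000
      vertex 12.000 13.000 11.000
    endloop
  endfacet
  facet normal 1.0000 0.0000 0.0000
    outer loop
      vertex 12.000 0.000 0.000
      vertex 12.000 13.000 11.000
      vertex 12.000 0.000 11.000
    endloop
  endfacet
endsolid part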